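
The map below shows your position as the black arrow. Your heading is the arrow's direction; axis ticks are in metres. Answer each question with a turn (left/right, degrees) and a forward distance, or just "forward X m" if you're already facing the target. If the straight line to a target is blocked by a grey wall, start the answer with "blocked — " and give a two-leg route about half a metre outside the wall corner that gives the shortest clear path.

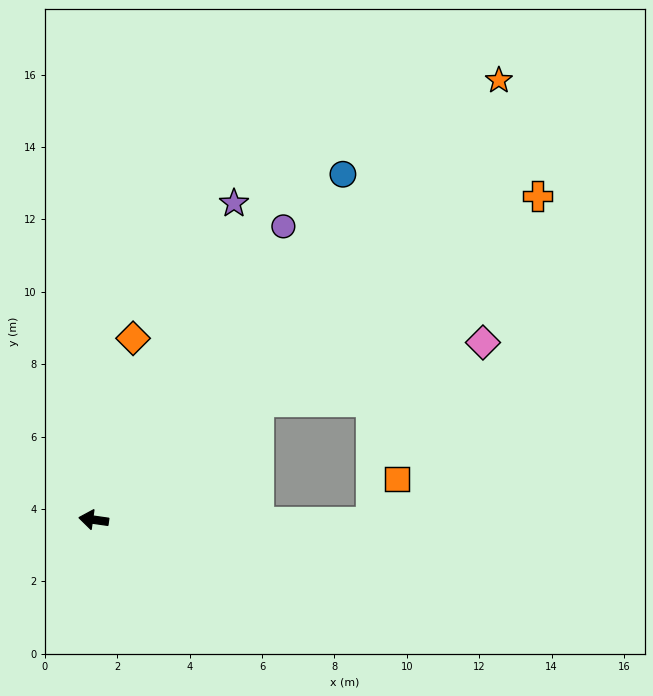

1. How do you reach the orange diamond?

turn right 94°, forward 5.1 m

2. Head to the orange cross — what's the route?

turn right 136°, forward 15.2 m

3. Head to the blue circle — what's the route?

turn right 118°, forward 11.8 m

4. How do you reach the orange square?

blocked — turn right 172°, forward 7.7 m, then turn left 59°, forward 1.4 m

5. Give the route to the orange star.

turn right 125°, forward 16.5 m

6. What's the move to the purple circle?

turn right 115°, forward 9.7 m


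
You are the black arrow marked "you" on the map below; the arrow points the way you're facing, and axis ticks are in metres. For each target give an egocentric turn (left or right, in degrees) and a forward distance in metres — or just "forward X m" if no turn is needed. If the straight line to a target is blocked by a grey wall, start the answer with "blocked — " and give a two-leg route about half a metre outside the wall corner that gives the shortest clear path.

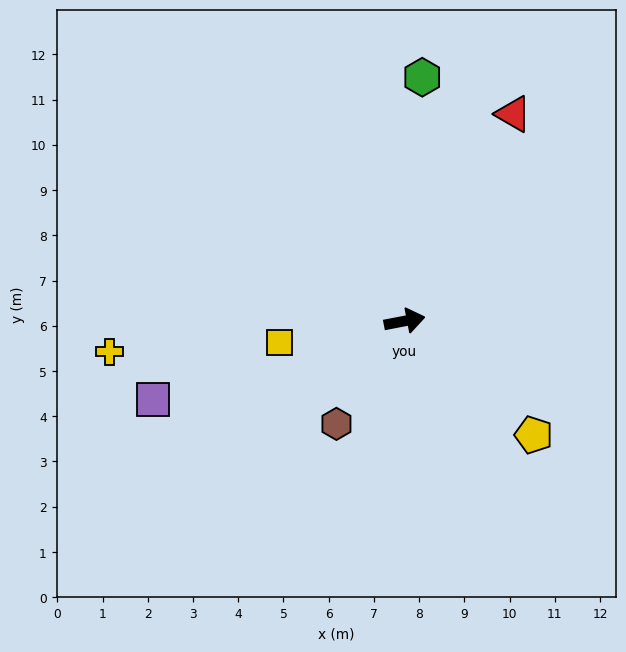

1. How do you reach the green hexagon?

turn left 75°, forward 5.4 m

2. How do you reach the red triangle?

turn left 51°, forward 5.2 m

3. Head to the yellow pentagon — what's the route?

turn right 52°, forward 3.8 m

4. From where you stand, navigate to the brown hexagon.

turn right 134°, forward 2.7 m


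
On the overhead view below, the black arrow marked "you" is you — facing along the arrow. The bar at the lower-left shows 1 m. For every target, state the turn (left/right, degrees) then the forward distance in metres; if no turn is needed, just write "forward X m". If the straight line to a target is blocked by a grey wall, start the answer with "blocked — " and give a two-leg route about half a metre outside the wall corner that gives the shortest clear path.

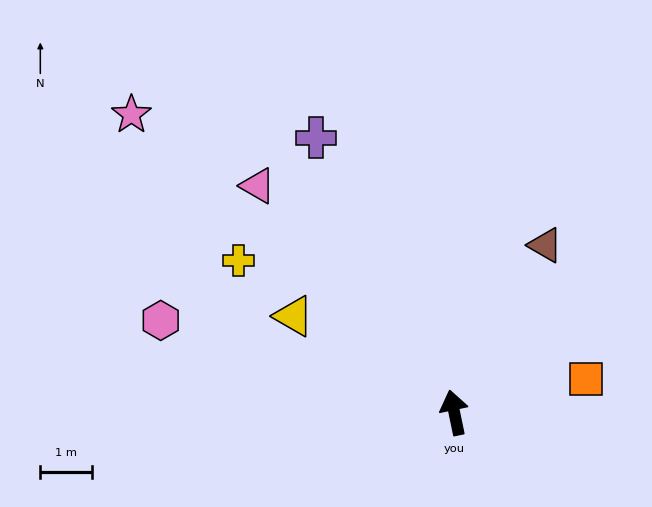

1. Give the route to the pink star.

turn left 36°, forward 8.5 m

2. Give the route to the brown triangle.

turn right 40°, forward 3.7 m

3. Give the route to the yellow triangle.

turn left 47°, forward 3.6 m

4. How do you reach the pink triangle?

turn left 29°, forward 5.8 m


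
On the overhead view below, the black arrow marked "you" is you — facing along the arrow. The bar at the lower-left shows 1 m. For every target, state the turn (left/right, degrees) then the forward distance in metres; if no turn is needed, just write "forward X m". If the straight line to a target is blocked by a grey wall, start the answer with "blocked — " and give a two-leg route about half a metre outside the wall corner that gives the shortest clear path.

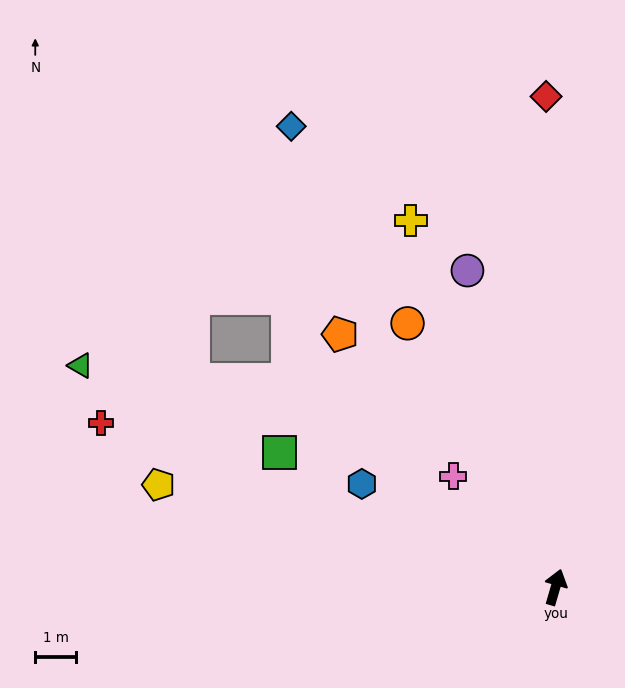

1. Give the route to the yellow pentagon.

turn left 92°, forward 10.1 m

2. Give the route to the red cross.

turn left 86°, forward 11.9 m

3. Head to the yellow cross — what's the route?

turn left 38°, forward 9.7 m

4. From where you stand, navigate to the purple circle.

turn left 32°, forward 8.1 m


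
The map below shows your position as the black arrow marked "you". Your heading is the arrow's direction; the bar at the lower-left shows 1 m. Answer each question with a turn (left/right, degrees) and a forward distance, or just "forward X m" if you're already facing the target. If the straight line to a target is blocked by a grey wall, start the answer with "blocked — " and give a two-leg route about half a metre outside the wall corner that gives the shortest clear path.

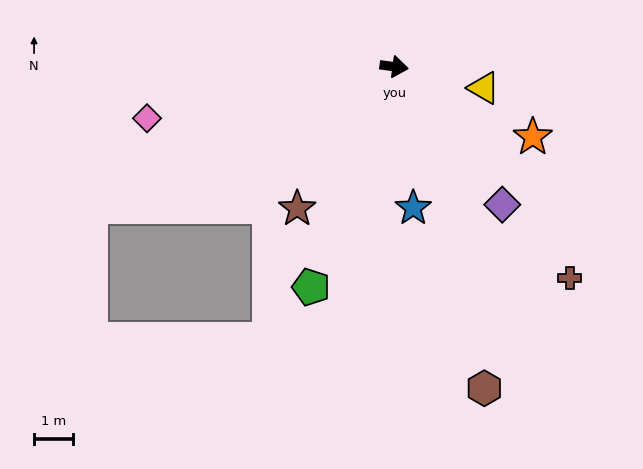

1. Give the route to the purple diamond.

turn right 44°, forward 4.4 m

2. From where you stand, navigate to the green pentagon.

turn right 103°, forward 6.0 m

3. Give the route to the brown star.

turn right 117°, forward 4.4 m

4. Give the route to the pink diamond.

turn right 161°, forward 6.4 m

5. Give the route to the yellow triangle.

turn right 6°, forward 2.3 m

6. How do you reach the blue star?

turn right 75°, forward 3.6 m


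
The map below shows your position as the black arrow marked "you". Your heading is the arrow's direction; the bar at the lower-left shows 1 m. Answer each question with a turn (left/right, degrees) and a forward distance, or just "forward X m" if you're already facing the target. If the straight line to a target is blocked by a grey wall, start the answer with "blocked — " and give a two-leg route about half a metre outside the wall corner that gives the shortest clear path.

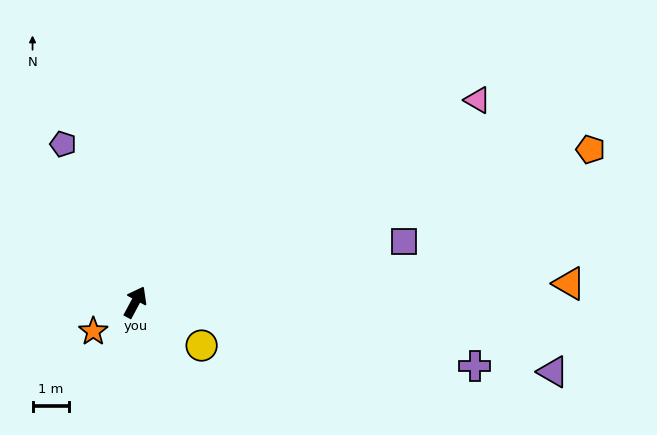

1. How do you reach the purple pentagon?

turn left 53°, forward 4.7 m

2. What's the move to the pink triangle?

turn right 31°, forward 10.8 m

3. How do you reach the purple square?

turn right 49°, forward 7.5 m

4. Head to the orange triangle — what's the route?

turn right 59°, forward 11.8 m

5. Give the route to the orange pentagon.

turn right 43°, forward 13.1 m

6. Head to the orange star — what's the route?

turn left 153°, forward 1.4 m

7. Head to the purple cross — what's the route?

turn right 72°, forward 9.4 m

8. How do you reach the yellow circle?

turn right 95°, forward 2.2 m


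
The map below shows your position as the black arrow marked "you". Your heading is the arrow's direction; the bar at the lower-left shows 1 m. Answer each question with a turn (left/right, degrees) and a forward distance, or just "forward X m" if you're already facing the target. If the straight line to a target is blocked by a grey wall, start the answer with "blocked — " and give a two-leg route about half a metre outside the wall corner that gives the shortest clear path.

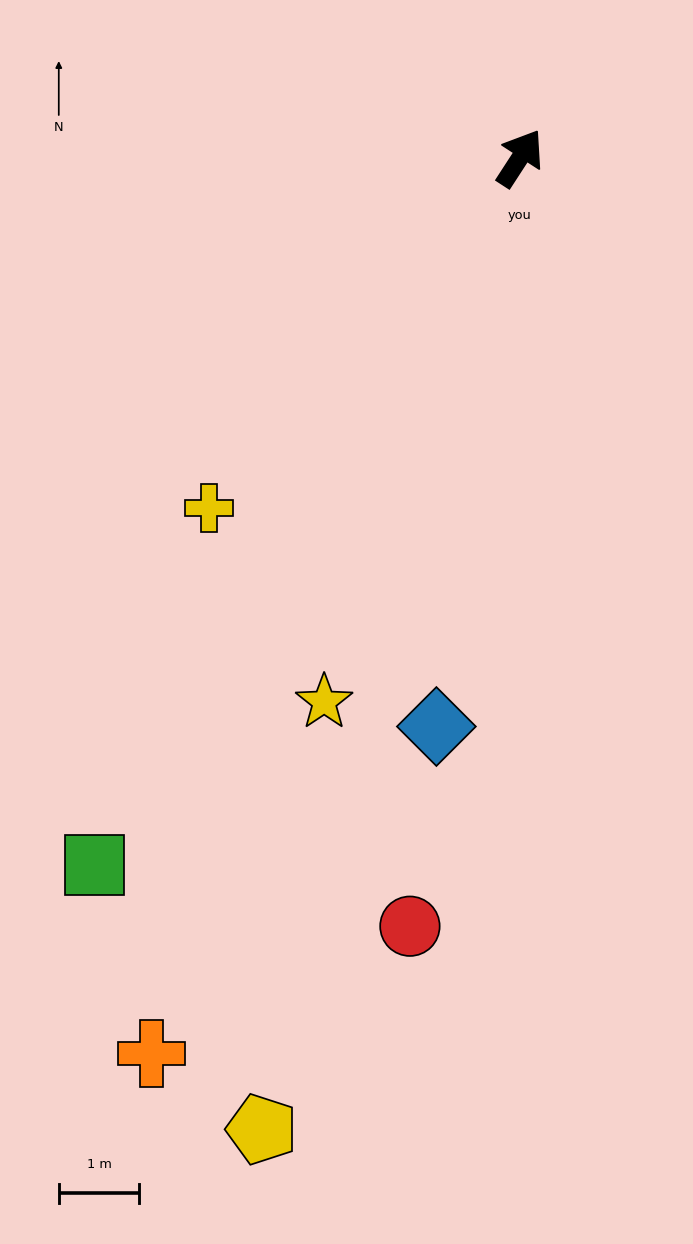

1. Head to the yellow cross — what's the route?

turn left 171°, forward 5.8 m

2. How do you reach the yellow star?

turn right 167°, forward 7.2 m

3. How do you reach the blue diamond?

turn right 155°, forward 7.1 m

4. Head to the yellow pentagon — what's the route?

turn right 162°, forward 12.5 m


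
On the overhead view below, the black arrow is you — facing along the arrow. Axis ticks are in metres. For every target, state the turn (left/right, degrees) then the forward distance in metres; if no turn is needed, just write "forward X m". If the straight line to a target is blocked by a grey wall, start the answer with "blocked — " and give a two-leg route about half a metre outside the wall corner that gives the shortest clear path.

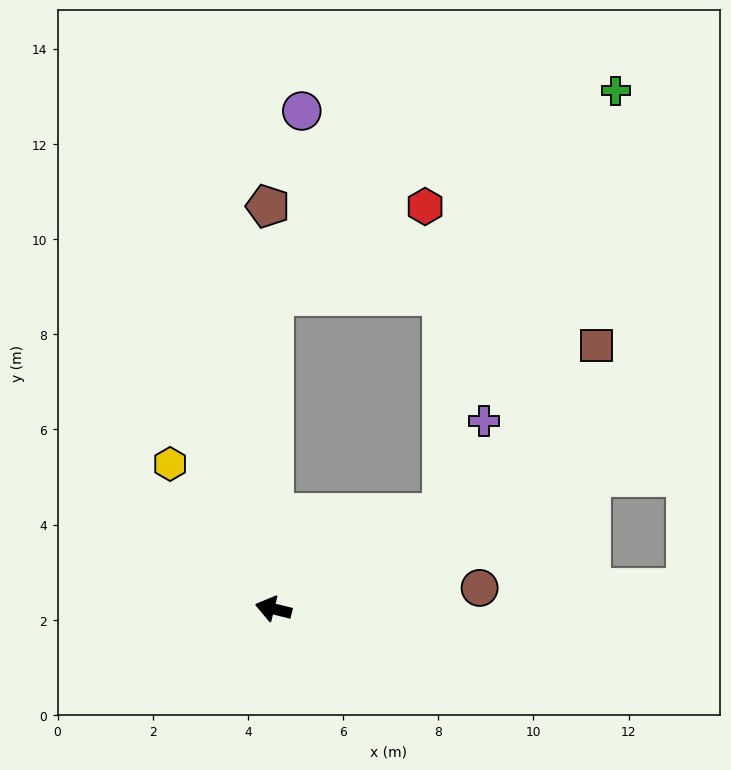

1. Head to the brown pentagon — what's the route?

turn right 75°, forward 8.5 m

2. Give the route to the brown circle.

turn right 160°, forward 4.4 m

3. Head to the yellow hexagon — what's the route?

turn right 41°, forward 3.7 m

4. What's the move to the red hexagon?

blocked — turn right 76°, forward 6.6 m, then turn right 60°, forward 3.7 m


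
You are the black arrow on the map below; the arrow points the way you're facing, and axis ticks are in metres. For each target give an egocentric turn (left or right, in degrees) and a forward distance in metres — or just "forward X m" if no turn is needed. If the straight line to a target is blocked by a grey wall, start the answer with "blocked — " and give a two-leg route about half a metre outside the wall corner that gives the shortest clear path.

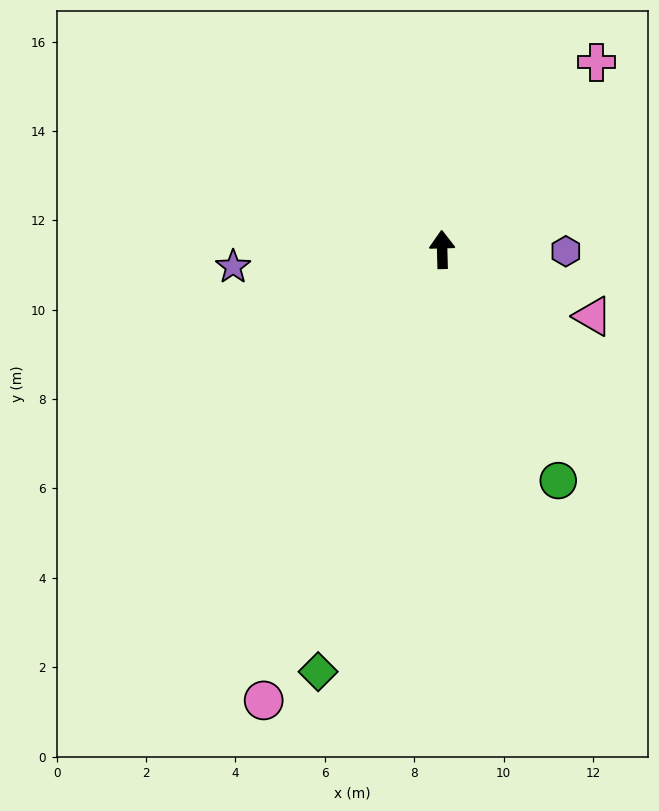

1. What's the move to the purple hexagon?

turn right 92°, forward 2.8 m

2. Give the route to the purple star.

turn left 93°, forward 4.7 m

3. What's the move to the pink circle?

turn left 157°, forward 10.9 m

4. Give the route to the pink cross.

turn right 41°, forward 5.4 m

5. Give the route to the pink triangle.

turn right 115°, forward 3.7 m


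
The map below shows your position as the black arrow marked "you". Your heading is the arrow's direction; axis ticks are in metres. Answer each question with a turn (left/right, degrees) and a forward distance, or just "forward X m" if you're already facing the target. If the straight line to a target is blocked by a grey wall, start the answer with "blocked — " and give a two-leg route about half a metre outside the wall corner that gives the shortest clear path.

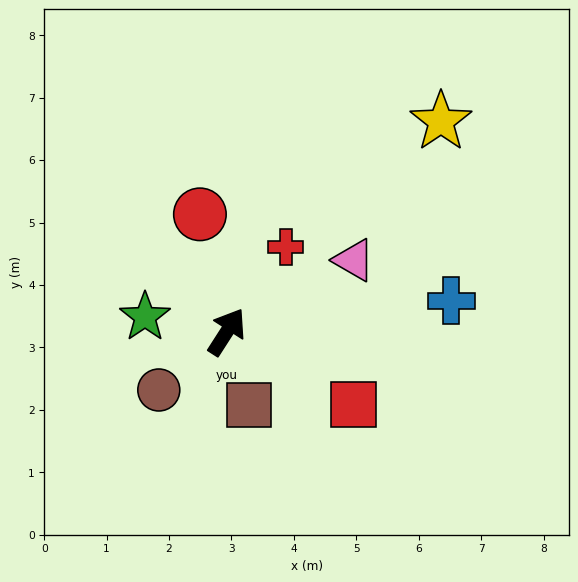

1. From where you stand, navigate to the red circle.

turn left 46°, forward 1.9 m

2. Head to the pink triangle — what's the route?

turn right 28°, forward 2.3 m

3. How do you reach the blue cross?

turn right 49°, forward 3.6 m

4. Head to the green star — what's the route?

turn left 112°, forward 1.3 m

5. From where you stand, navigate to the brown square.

turn right 131°, forward 1.2 m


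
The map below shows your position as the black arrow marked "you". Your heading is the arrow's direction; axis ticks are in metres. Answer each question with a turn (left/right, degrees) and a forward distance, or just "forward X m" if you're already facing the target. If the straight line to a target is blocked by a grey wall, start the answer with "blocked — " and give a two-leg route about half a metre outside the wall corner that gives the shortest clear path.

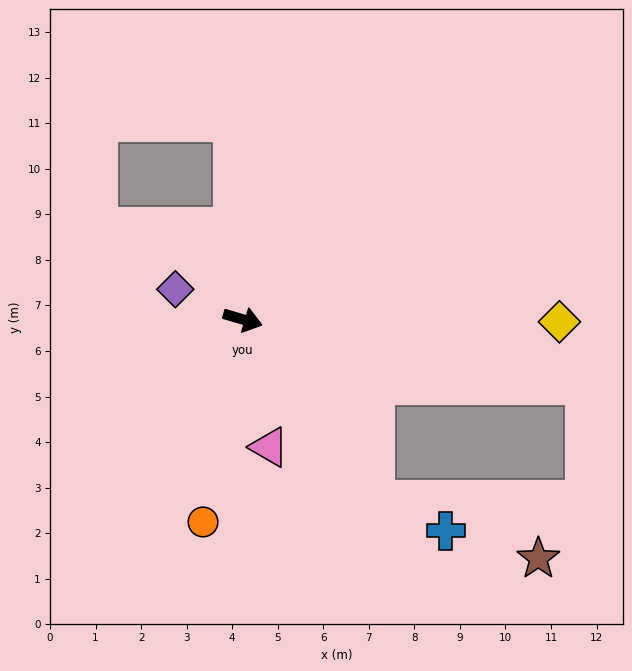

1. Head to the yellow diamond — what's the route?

turn left 16°, forward 7.0 m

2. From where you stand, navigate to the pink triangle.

turn right 62°, forward 2.9 m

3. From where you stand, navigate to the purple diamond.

turn left 172°, forward 1.6 m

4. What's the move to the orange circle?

turn right 85°, forward 4.5 m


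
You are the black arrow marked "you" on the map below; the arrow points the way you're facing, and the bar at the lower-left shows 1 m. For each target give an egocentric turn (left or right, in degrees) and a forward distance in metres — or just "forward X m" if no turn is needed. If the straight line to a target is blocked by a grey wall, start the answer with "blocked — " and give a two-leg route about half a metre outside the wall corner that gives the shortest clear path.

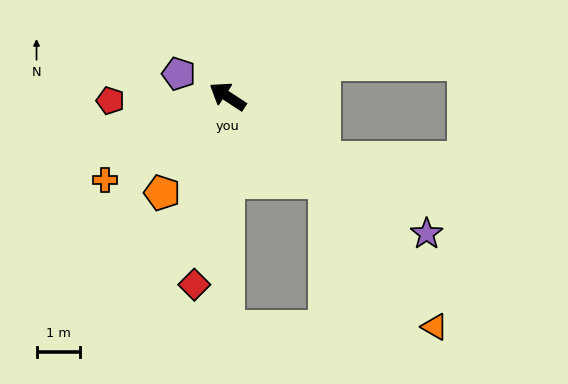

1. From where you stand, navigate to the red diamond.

turn left 113°, forward 4.4 m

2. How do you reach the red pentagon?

turn left 35°, forward 2.7 m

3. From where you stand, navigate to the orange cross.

turn left 67°, forward 3.4 m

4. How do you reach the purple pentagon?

turn left 8°, forward 1.2 m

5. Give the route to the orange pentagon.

turn left 89°, forward 2.7 m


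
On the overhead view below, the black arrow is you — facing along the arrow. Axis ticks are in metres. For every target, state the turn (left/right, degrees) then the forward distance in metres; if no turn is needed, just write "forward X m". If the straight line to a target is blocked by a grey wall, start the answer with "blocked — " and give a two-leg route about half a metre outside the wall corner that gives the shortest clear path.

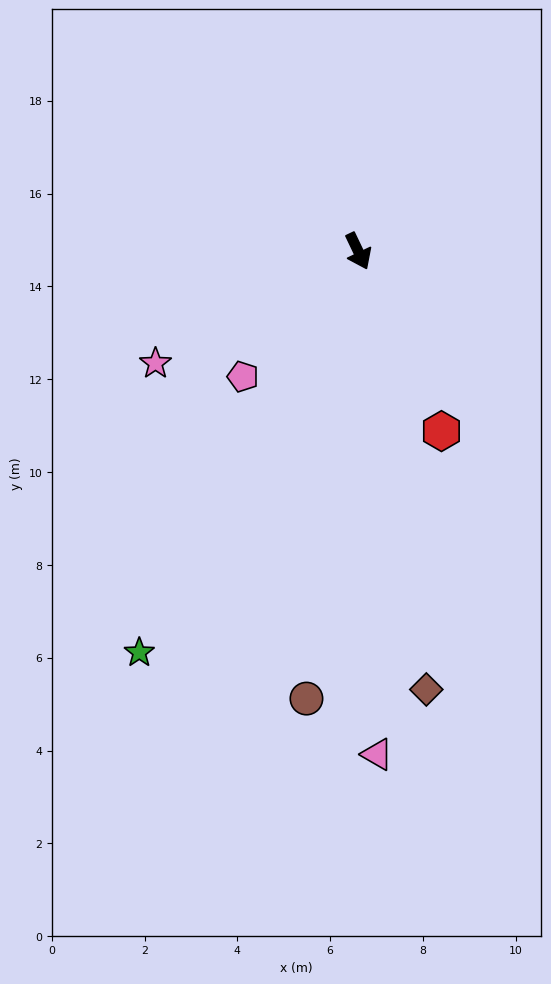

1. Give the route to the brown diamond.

turn right 17°, forward 9.6 m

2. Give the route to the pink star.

turn right 87°, forward 5.0 m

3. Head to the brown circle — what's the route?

turn right 32°, forward 9.7 m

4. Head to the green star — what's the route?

turn right 54°, forward 9.9 m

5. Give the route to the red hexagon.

forward 4.3 m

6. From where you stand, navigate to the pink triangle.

turn right 23°, forward 10.8 m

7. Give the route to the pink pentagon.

turn right 68°, forward 3.7 m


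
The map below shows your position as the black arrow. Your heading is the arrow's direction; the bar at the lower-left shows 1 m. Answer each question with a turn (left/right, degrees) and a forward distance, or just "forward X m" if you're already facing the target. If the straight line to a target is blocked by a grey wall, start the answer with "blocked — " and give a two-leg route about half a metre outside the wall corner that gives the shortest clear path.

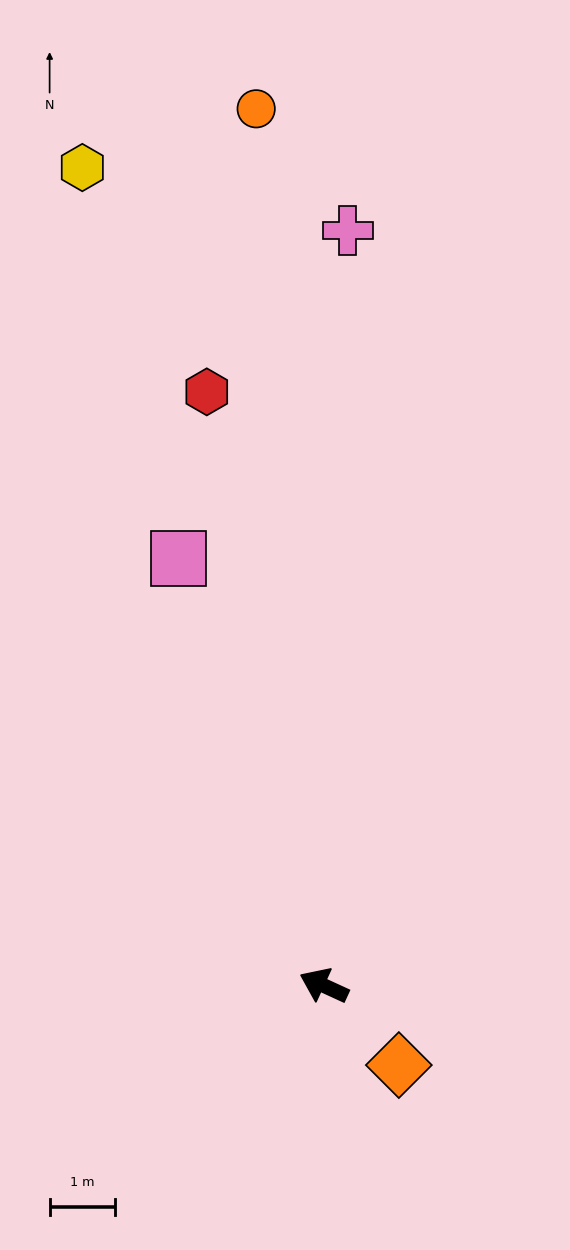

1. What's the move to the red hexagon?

turn right 54°, forward 9.2 m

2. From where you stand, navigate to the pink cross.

turn right 67°, forward 11.5 m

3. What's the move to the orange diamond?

turn left 158°, forward 1.7 m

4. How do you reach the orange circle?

turn right 61°, forward 13.4 m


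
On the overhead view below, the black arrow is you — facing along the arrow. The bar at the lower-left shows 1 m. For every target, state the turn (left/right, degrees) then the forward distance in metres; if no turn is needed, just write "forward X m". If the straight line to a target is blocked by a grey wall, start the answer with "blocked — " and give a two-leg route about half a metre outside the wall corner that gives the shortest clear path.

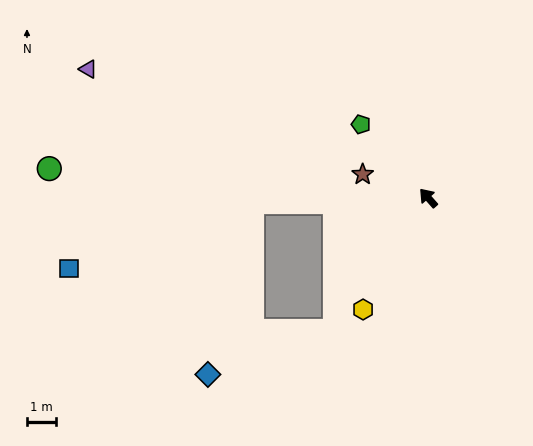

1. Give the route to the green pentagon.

forward 3.4 m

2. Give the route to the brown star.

turn left 29°, forward 2.4 m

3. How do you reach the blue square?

blocked — turn left 50°, forward 6.0 m, then turn left 19°, forward 6.7 m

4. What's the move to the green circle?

turn left 44°, forward 13.0 m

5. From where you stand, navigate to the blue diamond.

blocked — turn left 50°, forward 6.0 m, then turn left 74°, forward 6.1 m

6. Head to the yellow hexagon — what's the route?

turn left 108°, forward 4.4 m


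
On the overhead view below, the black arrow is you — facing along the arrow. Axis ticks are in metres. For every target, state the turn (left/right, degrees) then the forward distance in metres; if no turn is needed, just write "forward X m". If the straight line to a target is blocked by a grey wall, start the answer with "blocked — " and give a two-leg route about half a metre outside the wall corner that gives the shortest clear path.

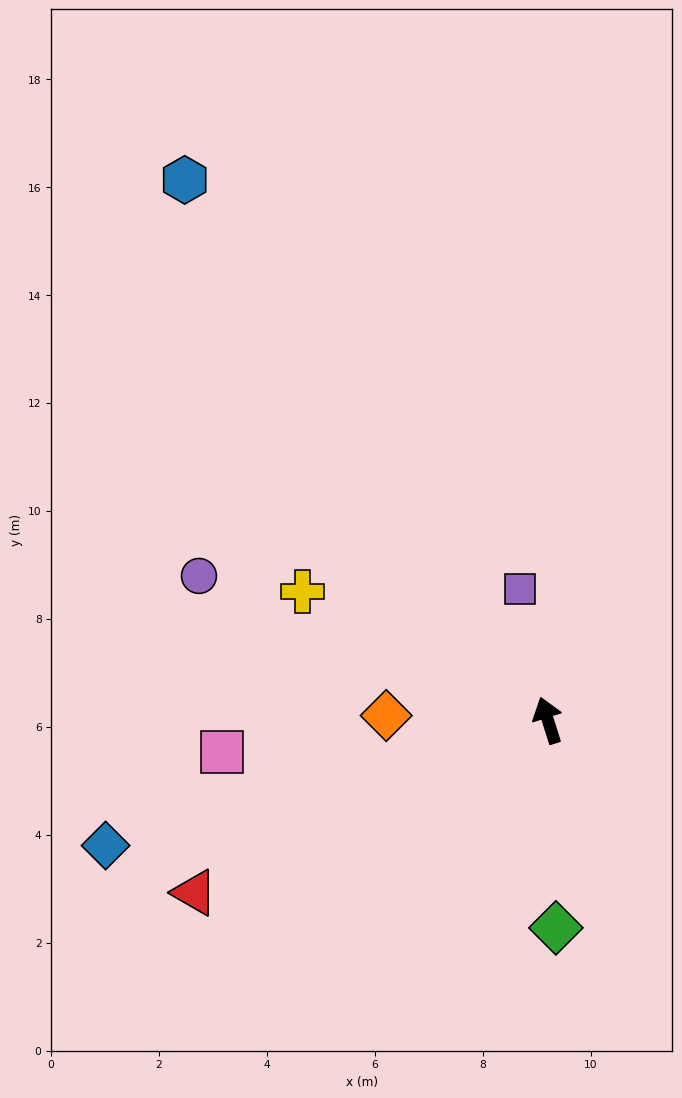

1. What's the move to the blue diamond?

turn left 88°, forward 8.5 m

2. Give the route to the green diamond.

turn left 165°, forward 3.8 m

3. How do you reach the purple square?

turn right 6°, forward 2.5 m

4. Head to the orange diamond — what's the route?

turn left 71°, forward 3.0 m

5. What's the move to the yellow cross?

turn left 45°, forward 5.1 m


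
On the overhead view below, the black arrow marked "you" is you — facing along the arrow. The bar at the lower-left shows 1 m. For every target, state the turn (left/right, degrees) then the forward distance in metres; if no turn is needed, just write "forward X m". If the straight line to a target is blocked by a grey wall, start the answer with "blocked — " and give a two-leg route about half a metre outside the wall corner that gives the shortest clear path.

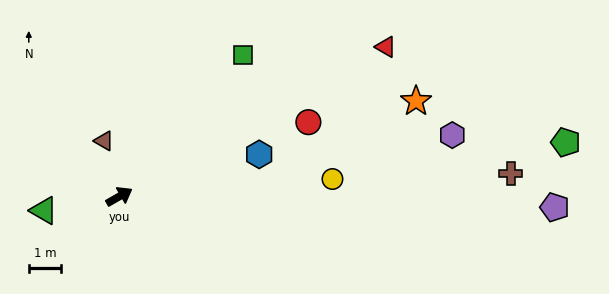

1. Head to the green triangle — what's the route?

turn left 161°, forward 2.4 m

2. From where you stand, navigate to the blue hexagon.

turn right 13°, forward 4.5 m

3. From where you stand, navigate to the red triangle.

forward 9.4 m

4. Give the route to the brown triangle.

turn left 75°, forward 1.8 m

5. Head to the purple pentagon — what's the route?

turn right 31°, forward 13.5 m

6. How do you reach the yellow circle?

turn right 25°, forward 6.6 m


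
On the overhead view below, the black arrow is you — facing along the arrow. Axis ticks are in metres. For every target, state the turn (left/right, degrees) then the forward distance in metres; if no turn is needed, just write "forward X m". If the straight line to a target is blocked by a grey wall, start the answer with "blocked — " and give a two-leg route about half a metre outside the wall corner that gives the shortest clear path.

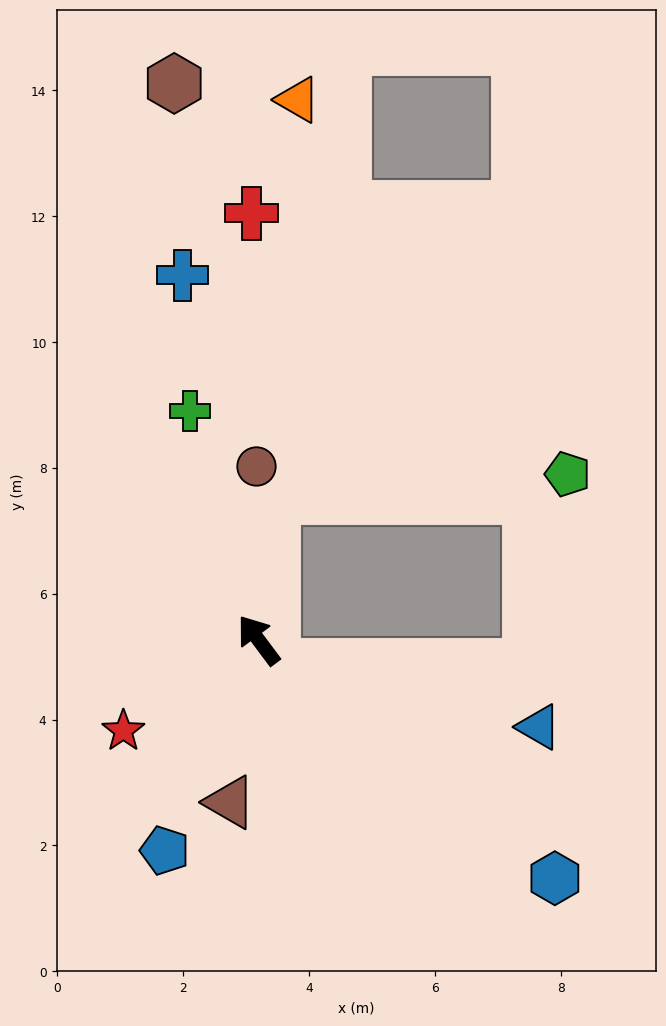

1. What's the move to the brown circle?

turn right 36°, forward 2.8 m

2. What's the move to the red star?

turn left 87°, forward 2.6 m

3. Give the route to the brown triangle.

turn left 133°, forward 2.6 m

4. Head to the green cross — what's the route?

turn right 20°, forward 3.8 m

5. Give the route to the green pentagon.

blocked — turn right 43°, forward 2.3 m, then turn right 79°, forward 4.7 m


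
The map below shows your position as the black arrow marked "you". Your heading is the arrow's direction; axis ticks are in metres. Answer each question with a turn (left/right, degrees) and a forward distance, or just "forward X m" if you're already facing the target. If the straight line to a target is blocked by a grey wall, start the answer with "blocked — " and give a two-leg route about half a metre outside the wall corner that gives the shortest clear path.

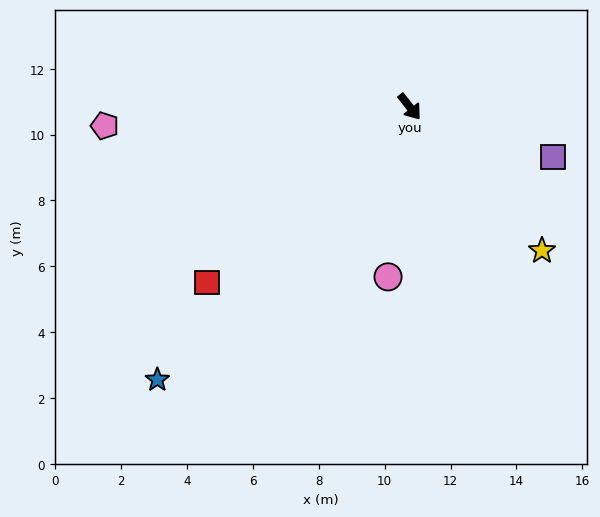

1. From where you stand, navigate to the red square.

turn right 87°, forward 8.1 m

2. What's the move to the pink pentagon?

turn right 125°, forward 9.3 m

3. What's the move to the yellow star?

turn left 4°, forward 5.9 m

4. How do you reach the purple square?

turn left 32°, forward 4.6 m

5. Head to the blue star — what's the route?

turn right 81°, forward 11.3 m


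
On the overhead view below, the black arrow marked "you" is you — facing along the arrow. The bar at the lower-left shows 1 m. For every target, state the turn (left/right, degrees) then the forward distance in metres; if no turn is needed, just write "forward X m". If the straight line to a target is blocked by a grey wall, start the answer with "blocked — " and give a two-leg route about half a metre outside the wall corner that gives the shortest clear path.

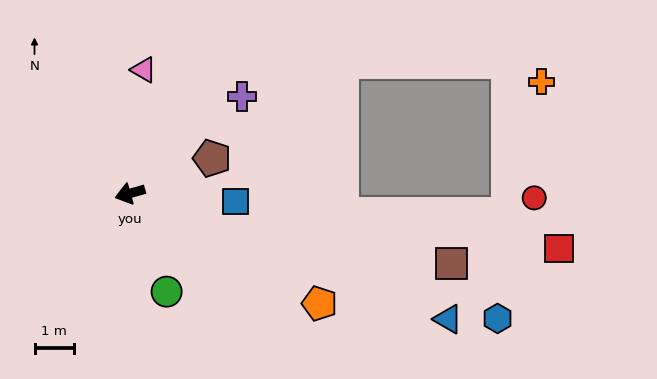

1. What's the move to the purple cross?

turn right 155°, forward 3.7 m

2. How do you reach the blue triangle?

turn left 143°, forward 8.6 m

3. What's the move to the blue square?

turn left 160°, forward 2.7 m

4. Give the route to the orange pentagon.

turn left 134°, forward 5.5 m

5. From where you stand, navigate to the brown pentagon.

turn right 173°, forward 2.2 m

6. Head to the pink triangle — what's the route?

turn right 112°, forward 3.1 m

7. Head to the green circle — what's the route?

turn left 95°, forward 2.6 m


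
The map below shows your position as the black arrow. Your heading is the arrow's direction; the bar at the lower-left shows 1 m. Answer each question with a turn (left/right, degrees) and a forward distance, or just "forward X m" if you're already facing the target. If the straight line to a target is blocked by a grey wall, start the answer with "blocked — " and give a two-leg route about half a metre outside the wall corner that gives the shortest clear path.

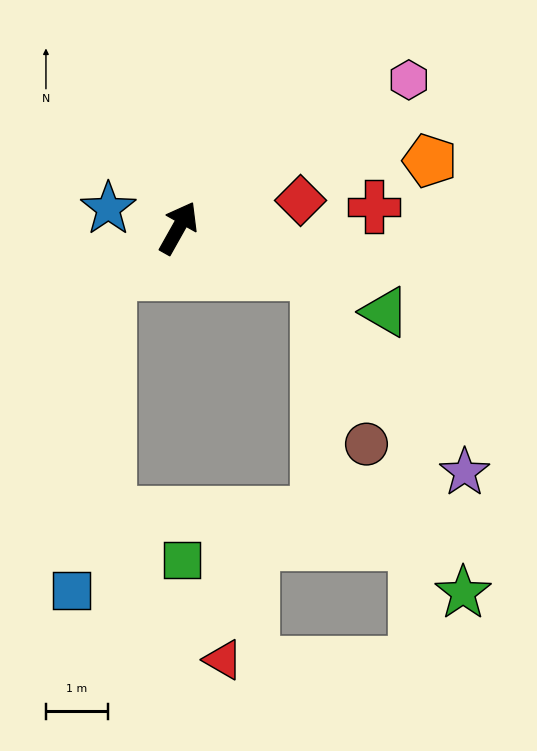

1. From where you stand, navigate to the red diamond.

turn right 48°, forward 2.0 m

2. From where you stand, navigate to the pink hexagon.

turn right 28°, forward 4.4 m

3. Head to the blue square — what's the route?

blocked — turn left 153°, forward 1.3 m, then turn left 49°, forward 5.2 m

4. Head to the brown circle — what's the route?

blocked — turn right 79°, forward 2.4 m, then turn right 56°, forward 2.9 m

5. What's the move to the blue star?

turn left 104°, forward 1.2 m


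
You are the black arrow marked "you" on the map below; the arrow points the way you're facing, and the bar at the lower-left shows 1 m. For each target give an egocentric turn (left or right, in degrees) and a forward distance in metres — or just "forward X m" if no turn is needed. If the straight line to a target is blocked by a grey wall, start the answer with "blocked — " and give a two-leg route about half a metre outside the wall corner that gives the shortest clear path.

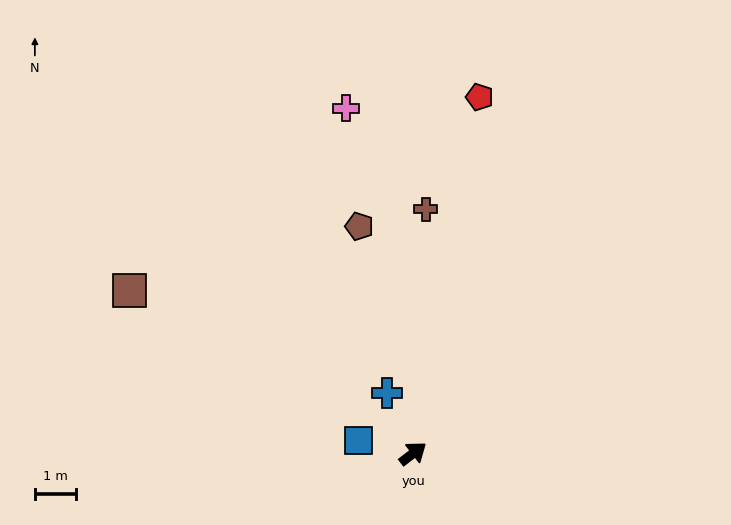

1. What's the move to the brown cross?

turn left 49°, forward 6.0 m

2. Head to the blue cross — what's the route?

turn left 75°, forward 1.6 m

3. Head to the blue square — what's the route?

turn left 129°, forward 1.4 m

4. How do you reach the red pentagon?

turn left 42°, forward 8.9 m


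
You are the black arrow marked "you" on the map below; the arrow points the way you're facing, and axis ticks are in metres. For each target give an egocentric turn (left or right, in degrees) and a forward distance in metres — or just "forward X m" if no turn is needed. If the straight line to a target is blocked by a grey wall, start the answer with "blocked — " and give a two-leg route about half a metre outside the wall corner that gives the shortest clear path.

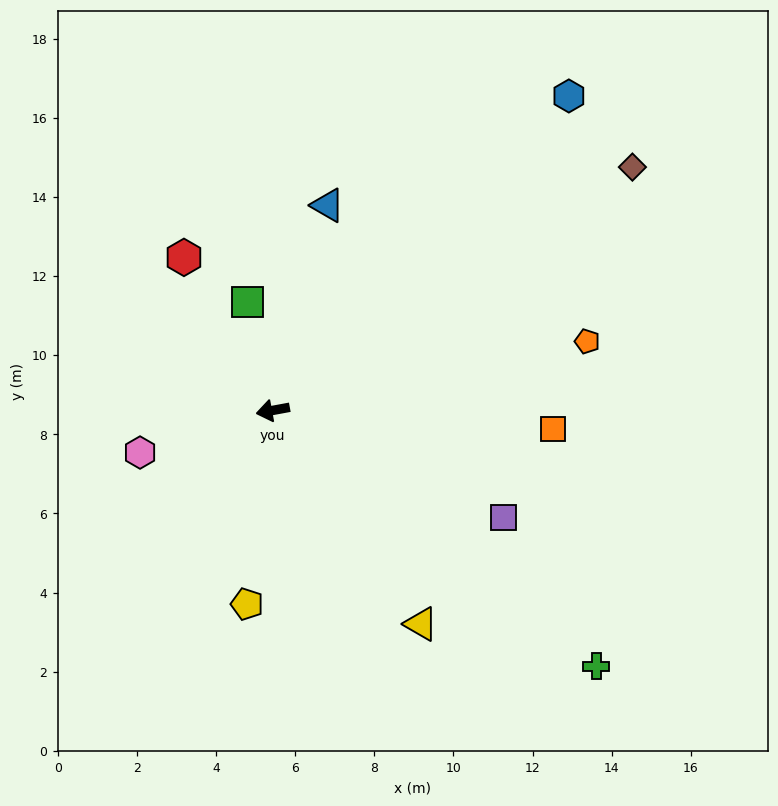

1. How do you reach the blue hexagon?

turn right 144°, forward 10.9 m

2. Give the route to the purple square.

turn left 145°, forward 6.4 m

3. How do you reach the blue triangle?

turn right 115°, forward 5.4 m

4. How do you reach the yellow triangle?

turn left 114°, forward 6.6 m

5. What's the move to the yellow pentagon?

turn left 72°, forward 4.9 m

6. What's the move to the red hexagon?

turn right 70°, forward 4.5 m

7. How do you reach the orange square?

turn left 166°, forward 7.1 m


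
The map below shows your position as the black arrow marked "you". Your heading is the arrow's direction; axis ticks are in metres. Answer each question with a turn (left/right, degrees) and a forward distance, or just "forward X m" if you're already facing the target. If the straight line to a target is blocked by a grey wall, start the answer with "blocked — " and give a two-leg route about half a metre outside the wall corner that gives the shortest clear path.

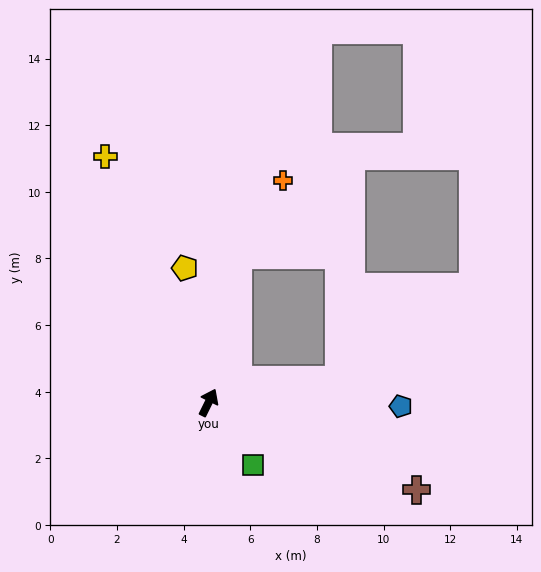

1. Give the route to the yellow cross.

turn left 49°, forward 8.0 m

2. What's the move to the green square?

turn right 118°, forward 2.3 m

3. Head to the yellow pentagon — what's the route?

turn left 36°, forward 4.1 m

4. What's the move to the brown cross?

turn right 87°, forward 6.8 m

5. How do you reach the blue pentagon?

turn right 65°, forward 5.8 m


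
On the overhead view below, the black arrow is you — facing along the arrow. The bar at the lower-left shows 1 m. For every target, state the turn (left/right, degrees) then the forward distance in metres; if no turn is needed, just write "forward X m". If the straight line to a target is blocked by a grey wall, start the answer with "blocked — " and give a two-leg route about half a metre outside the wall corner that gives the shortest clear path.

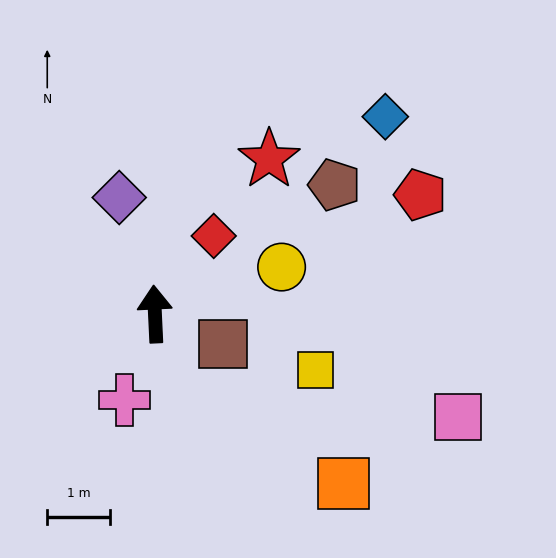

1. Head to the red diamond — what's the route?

turn right 40°, forward 1.6 m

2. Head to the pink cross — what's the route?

turn left 158°, forward 1.5 m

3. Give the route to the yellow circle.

turn right 72°, forward 2.2 m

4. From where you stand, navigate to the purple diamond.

turn left 14°, forward 2.0 m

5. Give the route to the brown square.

turn right 117°, forward 1.2 m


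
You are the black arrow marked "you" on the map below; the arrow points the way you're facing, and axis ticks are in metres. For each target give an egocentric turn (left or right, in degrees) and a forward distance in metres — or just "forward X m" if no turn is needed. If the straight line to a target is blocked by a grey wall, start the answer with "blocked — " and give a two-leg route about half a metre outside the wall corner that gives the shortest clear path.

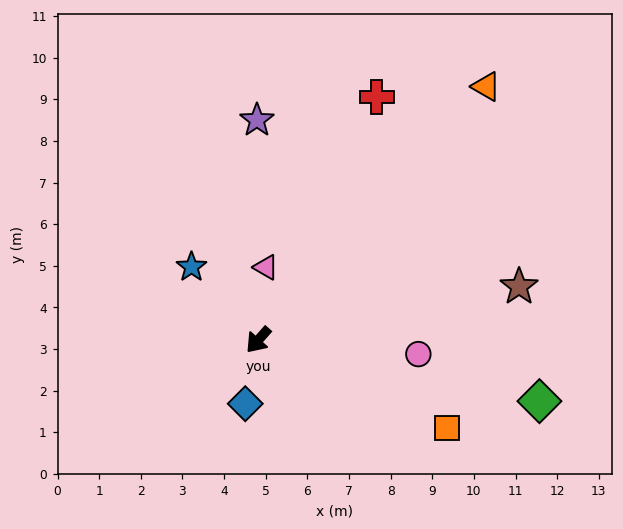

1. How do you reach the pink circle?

turn left 126°, forward 3.9 m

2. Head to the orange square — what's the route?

turn left 106°, forward 5.0 m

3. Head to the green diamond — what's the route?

turn left 119°, forward 6.9 m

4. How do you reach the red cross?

turn right 164°, forward 6.5 m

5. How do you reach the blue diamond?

turn left 30°, forward 1.6 m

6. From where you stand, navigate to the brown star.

turn left 143°, forward 6.4 m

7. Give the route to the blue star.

turn right 96°, forward 2.4 m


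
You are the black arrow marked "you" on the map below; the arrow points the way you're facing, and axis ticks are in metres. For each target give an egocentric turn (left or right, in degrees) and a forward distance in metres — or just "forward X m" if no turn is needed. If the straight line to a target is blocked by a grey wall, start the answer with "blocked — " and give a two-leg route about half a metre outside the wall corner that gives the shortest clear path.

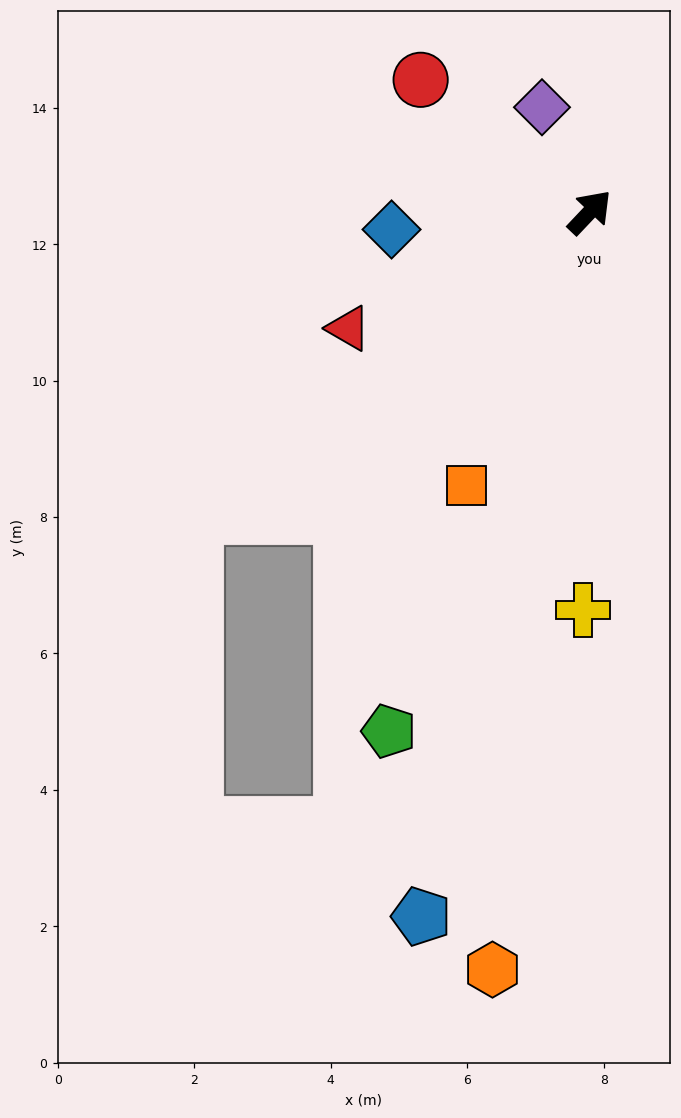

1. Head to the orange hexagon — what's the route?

turn right 144°, forward 11.2 m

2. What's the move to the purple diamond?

turn left 68°, forward 1.7 m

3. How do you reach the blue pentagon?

turn right 150°, forward 10.6 m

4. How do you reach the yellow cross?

turn right 138°, forward 5.8 m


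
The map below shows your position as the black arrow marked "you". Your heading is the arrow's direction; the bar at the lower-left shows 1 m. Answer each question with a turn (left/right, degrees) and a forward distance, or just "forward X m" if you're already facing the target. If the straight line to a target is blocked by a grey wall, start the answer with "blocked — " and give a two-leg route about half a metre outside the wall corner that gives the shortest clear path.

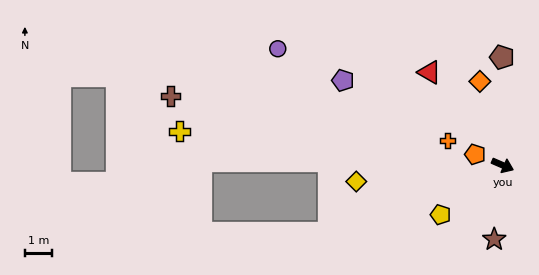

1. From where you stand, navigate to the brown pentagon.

turn left 114°, forward 4.0 m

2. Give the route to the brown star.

turn right 73°, forward 2.8 m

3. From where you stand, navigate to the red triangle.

turn left 152°, forward 4.4 m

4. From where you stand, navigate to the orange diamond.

turn left 129°, forward 3.3 m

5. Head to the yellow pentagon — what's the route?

turn right 118°, forward 3.0 m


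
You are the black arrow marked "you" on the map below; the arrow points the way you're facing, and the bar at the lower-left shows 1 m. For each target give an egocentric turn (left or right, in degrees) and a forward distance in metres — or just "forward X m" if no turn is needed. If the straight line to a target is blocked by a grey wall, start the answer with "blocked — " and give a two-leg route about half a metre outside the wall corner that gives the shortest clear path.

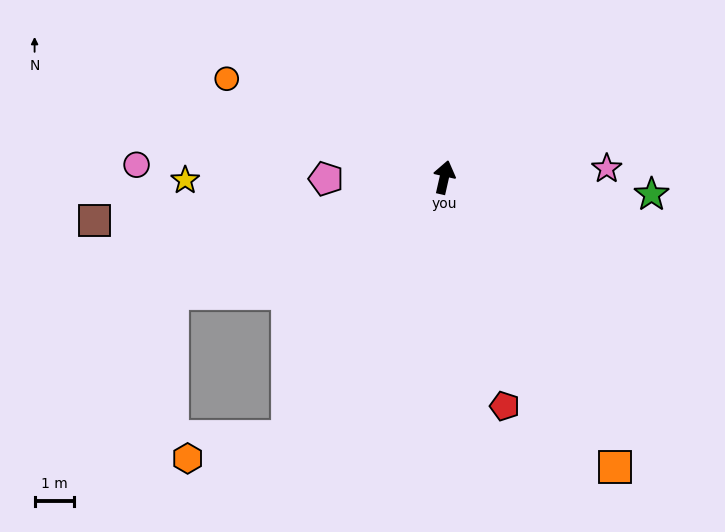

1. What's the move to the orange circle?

turn left 78°, forward 6.1 m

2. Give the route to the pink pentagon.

turn left 104°, forward 3.0 m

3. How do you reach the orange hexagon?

blocked — turn left 162°, forward 7.7 m, then turn right 47°, forward 2.6 m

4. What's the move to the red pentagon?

turn right 152°, forward 6.0 m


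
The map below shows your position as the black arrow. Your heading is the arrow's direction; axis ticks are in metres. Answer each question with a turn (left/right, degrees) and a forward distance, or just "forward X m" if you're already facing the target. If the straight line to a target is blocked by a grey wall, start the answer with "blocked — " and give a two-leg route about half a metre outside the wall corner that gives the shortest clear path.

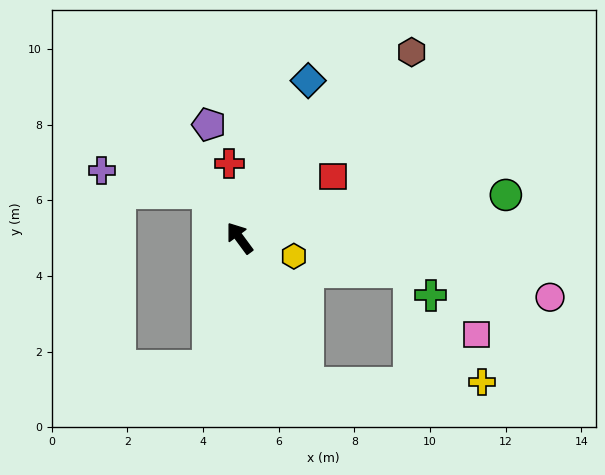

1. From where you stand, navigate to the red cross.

turn right 29°, forward 2.0 m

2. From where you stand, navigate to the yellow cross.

blocked — turn left 169°, forward 4.2 m, then turn left 65°, forward 4.6 m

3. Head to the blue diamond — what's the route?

turn right 60°, forward 4.5 m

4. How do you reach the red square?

turn right 93°, forward 3.0 m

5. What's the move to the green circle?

turn right 117°, forward 7.1 m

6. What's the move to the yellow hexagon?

turn right 145°, forward 1.5 m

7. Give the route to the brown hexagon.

turn right 79°, forward 6.7 m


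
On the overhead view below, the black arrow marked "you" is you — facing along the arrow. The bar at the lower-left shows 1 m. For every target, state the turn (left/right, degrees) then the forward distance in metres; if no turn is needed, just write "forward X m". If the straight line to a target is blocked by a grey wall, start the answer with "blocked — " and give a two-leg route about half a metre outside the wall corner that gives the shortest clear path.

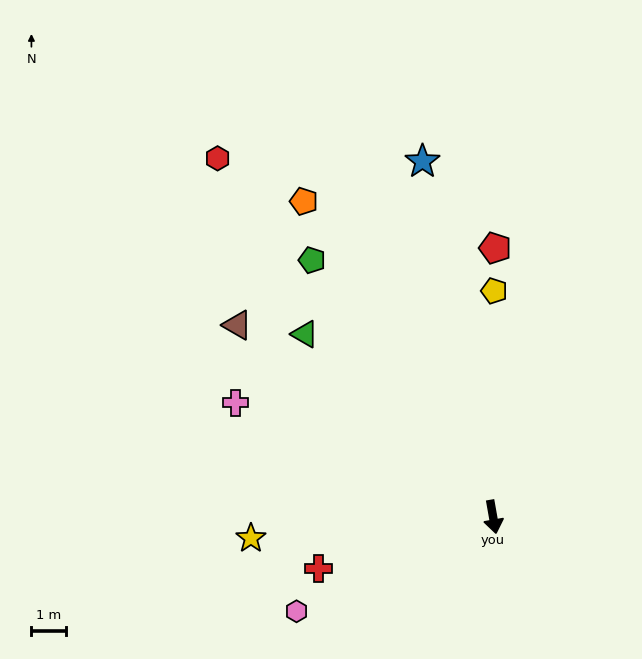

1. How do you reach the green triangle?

turn right 144°, forward 7.5 m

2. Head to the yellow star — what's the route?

turn right 95°, forward 6.9 m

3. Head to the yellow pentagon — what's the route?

turn left 170°, forward 6.4 m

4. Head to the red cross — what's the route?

turn right 84°, forward 5.2 m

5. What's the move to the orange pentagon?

turn right 159°, forward 10.5 m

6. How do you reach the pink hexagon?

turn right 74°, forward 6.2 m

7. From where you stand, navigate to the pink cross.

turn right 124°, forward 8.0 m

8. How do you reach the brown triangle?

turn right 137°, forward 9.1 m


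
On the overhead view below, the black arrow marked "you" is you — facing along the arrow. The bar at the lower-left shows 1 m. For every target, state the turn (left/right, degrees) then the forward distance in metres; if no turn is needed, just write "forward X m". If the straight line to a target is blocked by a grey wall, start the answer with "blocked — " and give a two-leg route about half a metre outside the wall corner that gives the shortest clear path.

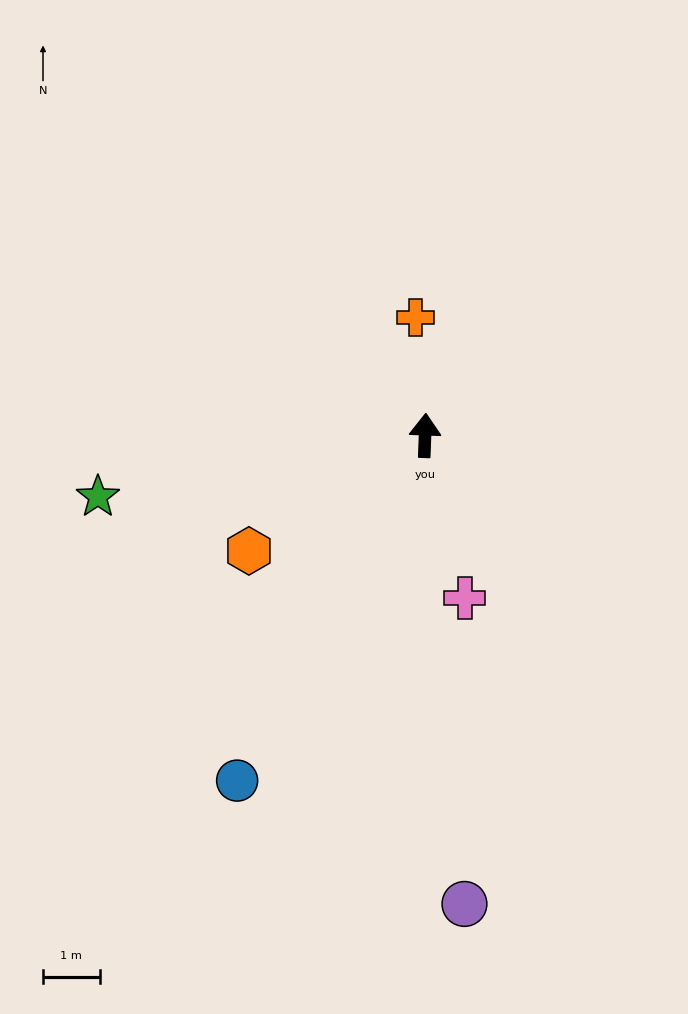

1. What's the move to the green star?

turn left 103°, forward 5.9 m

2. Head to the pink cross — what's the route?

turn right 164°, forward 3.0 m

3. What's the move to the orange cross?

turn left 7°, forward 2.1 m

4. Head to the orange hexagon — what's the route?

turn left 125°, forward 3.7 m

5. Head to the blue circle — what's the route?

turn left 154°, forward 7.0 m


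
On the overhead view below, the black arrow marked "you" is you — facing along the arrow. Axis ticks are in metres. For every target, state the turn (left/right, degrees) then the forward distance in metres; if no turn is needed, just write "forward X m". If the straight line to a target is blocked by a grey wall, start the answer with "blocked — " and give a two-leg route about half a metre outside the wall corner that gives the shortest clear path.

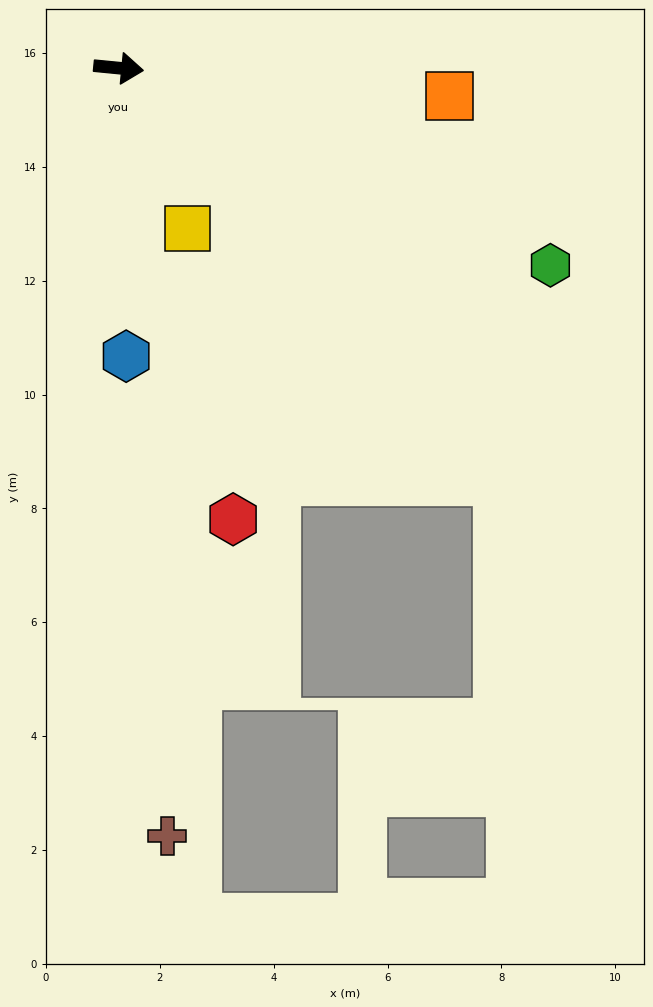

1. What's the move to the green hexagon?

turn right 19°, forward 8.3 m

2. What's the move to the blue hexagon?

turn right 83°, forward 5.1 m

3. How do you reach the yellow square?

turn right 61°, forward 3.1 m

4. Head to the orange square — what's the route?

forward 5.8 m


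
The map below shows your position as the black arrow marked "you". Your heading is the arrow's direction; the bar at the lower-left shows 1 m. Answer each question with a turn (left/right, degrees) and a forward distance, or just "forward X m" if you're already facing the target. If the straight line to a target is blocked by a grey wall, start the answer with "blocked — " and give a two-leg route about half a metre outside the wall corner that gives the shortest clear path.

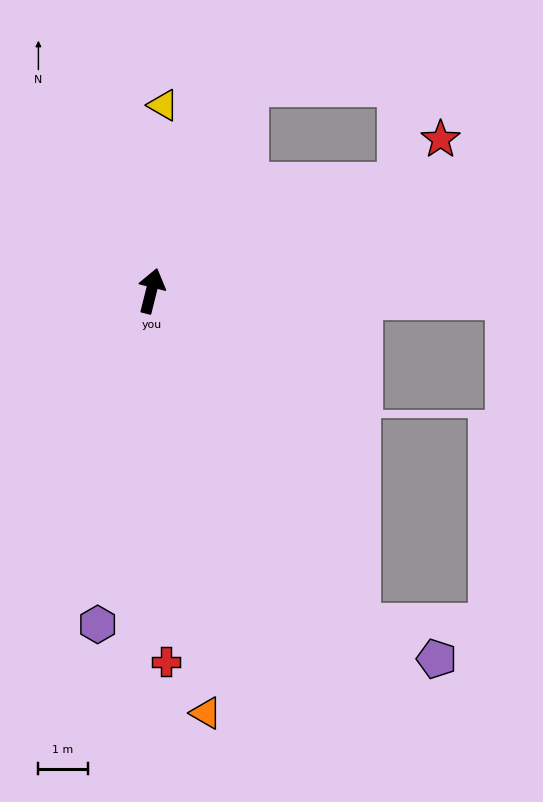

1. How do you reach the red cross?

turn right 164°, forward 7.5 m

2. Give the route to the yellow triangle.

turn left 10°, forward 3.8 m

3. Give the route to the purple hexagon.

turn right 175°, forward 6.9 m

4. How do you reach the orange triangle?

turn right 159°, forward 8.6 m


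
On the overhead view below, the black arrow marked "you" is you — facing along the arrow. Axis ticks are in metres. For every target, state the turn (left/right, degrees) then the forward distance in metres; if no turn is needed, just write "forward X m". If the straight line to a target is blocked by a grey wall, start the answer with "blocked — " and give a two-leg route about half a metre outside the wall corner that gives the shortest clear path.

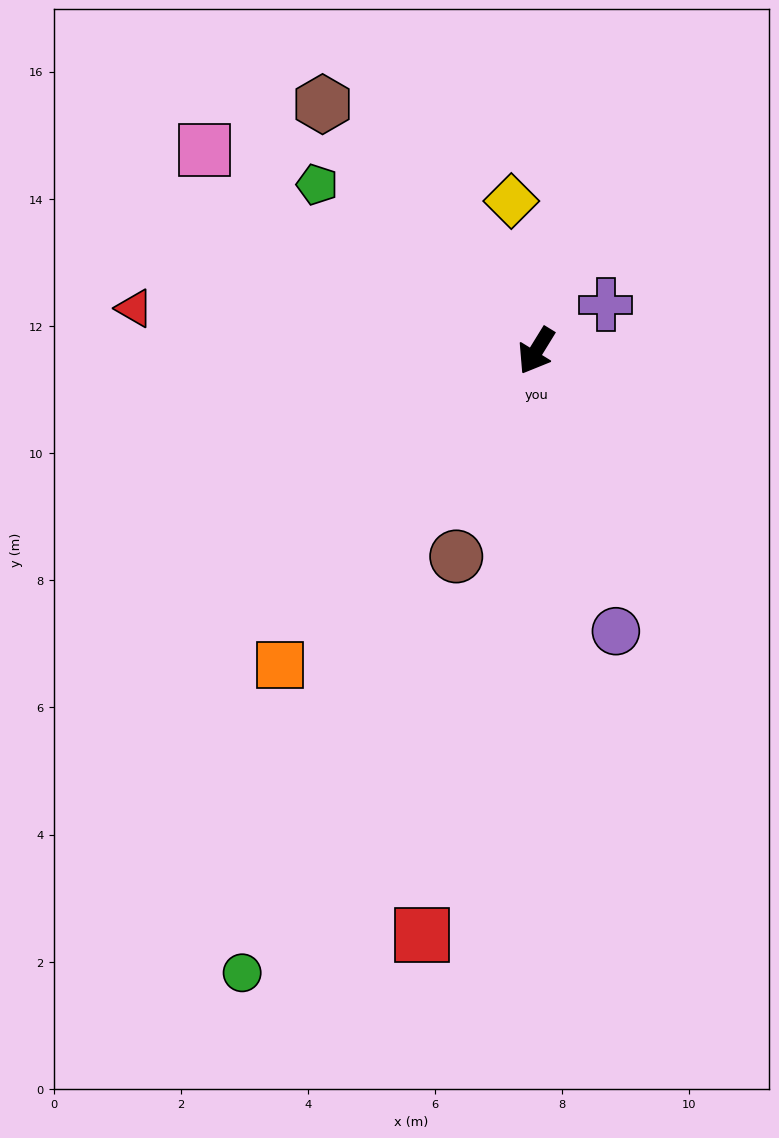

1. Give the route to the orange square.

turn right 8°, forward 6.4 m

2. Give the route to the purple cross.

turn left 155°, forward 1.3 m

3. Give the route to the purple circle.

turn left 47°, forward 4.6 m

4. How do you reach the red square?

turn left 21°, forward 9.4 m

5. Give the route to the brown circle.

turn left 10°, forward 3.5 m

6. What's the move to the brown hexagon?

turn right 108°, forward 5.1 m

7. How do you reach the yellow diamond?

turn right 139°, forward 2.4 m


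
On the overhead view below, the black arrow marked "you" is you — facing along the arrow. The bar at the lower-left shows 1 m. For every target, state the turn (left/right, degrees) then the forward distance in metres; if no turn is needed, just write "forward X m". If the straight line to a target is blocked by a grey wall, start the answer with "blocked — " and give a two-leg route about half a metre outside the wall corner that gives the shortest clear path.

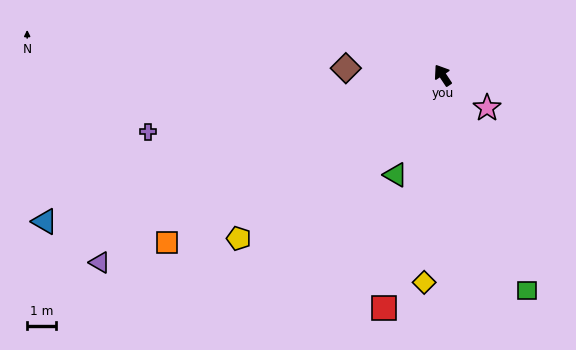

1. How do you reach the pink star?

turn right 160°, forward 1.9 m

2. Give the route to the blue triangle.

turn left 77°, forward 14.6 m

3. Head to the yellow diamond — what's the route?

turn left 141°, forward 7.1 m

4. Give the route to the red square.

turn left 132°, forward 8.2 m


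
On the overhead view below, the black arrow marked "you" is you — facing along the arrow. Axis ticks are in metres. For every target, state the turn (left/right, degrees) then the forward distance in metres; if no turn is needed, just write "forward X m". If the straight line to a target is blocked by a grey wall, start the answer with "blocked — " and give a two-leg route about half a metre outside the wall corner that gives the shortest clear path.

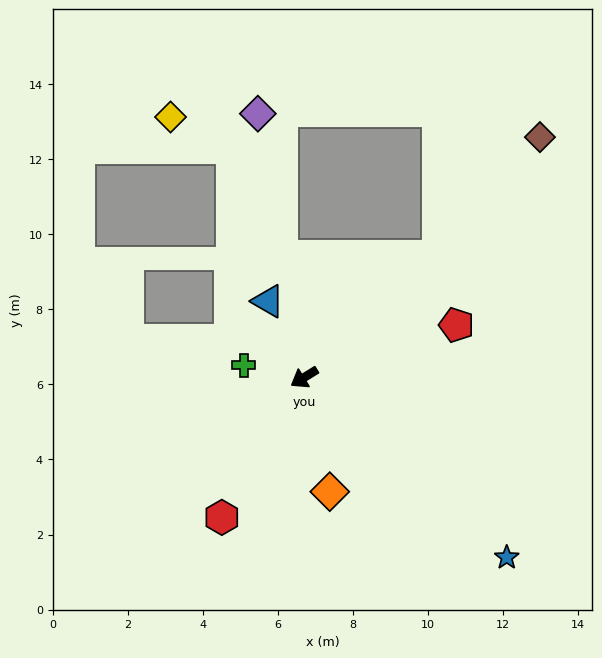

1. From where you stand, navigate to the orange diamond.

turn left 71°, forward 3.1 m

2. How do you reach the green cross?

turn right 43°, forward 1.6 m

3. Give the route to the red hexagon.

turn left 28°, forward 4.3 m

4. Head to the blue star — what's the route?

turn left 107°, forward 7.2 m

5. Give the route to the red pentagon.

turn left 167°, forward 4.3 m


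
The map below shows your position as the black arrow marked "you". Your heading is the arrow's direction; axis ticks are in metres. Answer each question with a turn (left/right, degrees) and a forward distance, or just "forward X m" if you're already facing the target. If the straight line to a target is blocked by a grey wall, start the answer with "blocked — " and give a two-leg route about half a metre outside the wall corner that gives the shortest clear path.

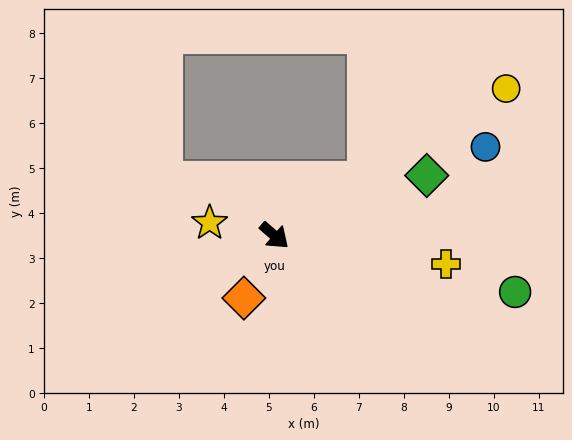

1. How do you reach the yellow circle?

turn left 73°, forward 6.1 m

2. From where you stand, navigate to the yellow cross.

turn left 32°, forward 3.9 m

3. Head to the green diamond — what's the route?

turn left 63°, forward 3.6 m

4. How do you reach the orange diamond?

turn right 75°, forward 1.5 m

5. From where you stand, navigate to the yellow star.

turn right 150°, forward 1.5 m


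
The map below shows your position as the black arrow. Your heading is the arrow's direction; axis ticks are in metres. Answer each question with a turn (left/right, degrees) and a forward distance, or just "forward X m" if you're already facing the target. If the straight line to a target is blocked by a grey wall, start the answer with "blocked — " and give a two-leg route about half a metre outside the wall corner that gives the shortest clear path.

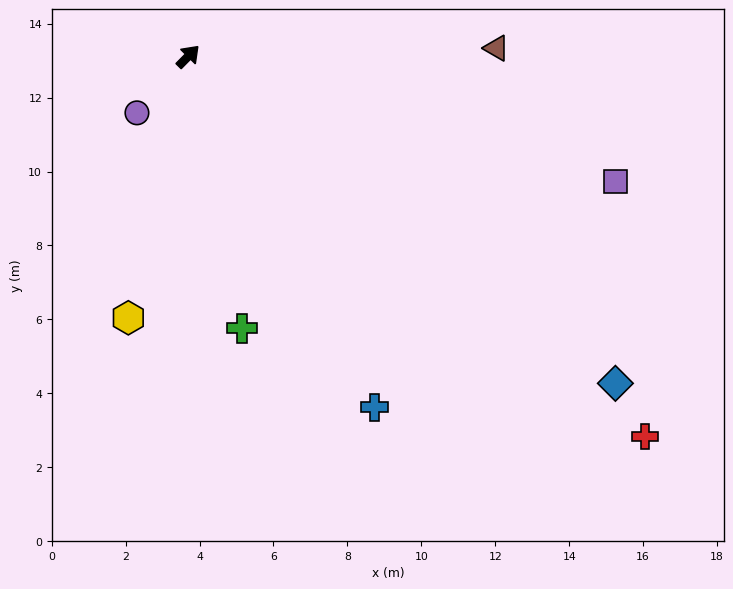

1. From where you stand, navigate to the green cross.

turn right 124°, forward 7.5 m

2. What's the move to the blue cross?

turn right 107°, forward 10.7 m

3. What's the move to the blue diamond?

turn right 83°, forward 14.6 m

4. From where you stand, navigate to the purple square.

turn right 62°, forward 12.1 m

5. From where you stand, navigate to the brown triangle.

turn right 44°, forward 8.3 m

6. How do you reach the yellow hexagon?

turn right 148°, forward 7.3 m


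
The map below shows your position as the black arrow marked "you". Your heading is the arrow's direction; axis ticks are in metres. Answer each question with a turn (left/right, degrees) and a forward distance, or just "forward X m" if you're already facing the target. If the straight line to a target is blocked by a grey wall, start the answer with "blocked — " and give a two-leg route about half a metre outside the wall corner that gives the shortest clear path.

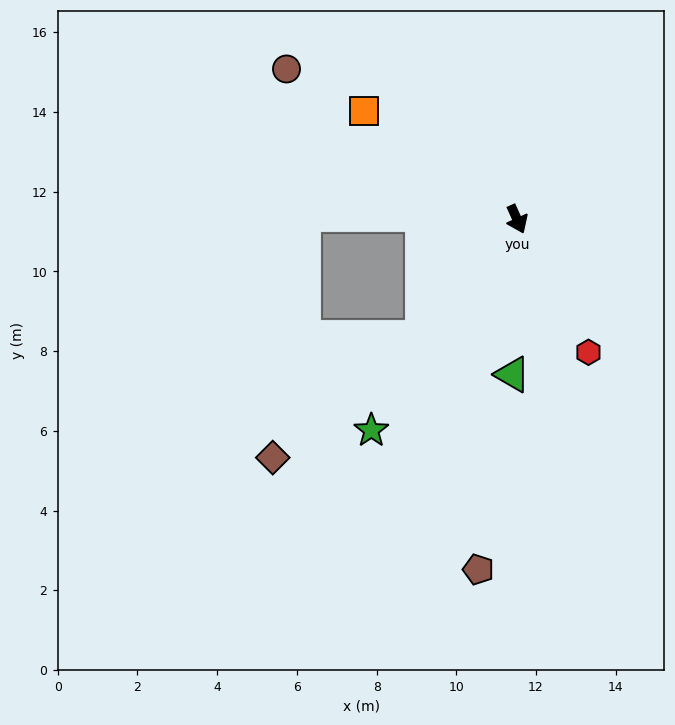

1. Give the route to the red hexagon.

turn left 4°, forward 3.8 m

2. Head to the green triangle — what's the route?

turn right 26°, forward 3.9 m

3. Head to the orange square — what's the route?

turn right 149°, forward 4.7 m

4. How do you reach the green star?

turn right 59°, forward 6.4 m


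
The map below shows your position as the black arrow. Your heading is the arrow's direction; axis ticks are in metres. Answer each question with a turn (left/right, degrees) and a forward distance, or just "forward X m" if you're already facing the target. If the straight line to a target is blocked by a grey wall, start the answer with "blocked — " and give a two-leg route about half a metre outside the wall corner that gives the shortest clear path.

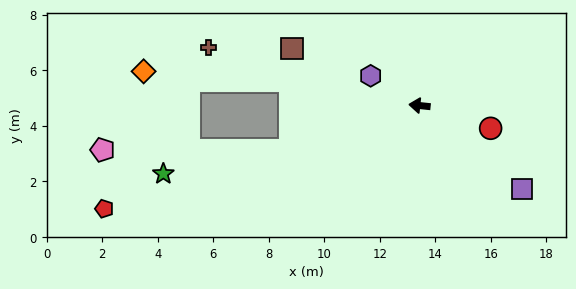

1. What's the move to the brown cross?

turn right 9°, forward 7.9 m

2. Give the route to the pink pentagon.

blocked — turn left 25°, forward 4.9 m, then turn right 19°, forward 6.8 m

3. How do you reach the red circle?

turn left 168°, forward 2.7 m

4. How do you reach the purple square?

turn left 147°, forward 4.8 m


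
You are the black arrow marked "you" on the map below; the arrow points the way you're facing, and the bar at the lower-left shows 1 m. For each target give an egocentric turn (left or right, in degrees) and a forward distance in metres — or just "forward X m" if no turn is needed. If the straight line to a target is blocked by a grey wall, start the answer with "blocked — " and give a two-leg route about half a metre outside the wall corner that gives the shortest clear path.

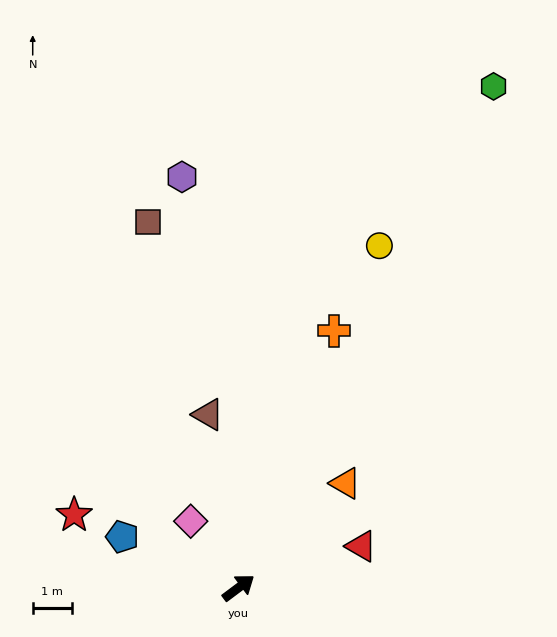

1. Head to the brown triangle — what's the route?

turn left 63°, forward 4.5 m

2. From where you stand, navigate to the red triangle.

turn right 18°, forward 3.3 m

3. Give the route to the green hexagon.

turn left 26°, forward 14.3 m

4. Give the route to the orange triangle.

turn left 7°, forward 3.8 m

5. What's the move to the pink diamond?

turn left 89°, forward 2.1 m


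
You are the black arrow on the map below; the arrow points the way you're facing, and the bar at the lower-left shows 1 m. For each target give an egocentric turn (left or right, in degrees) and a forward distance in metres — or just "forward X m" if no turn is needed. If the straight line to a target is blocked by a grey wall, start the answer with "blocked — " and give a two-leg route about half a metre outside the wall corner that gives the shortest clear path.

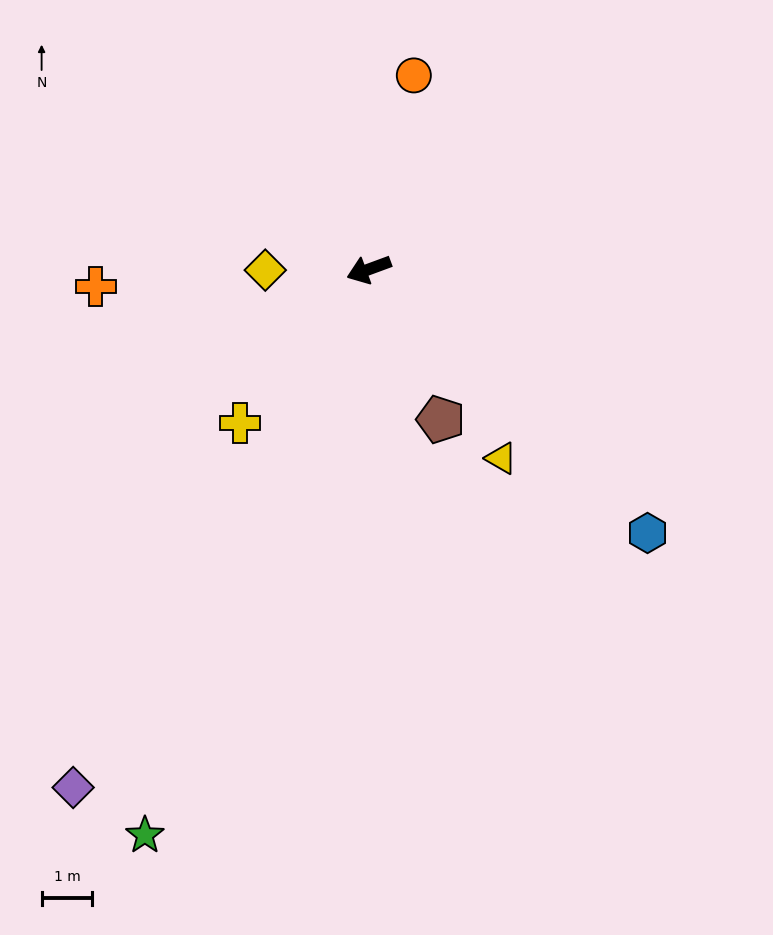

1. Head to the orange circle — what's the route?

turn right 123°, forward 3.9 m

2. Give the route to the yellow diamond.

turn right 20°, forward 2.0 m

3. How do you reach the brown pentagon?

turn left 95°, forward 3.3 m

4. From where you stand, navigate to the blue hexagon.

turn left 116°, forward 7.5 m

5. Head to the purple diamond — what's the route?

turn left 40°, forward 11.7 m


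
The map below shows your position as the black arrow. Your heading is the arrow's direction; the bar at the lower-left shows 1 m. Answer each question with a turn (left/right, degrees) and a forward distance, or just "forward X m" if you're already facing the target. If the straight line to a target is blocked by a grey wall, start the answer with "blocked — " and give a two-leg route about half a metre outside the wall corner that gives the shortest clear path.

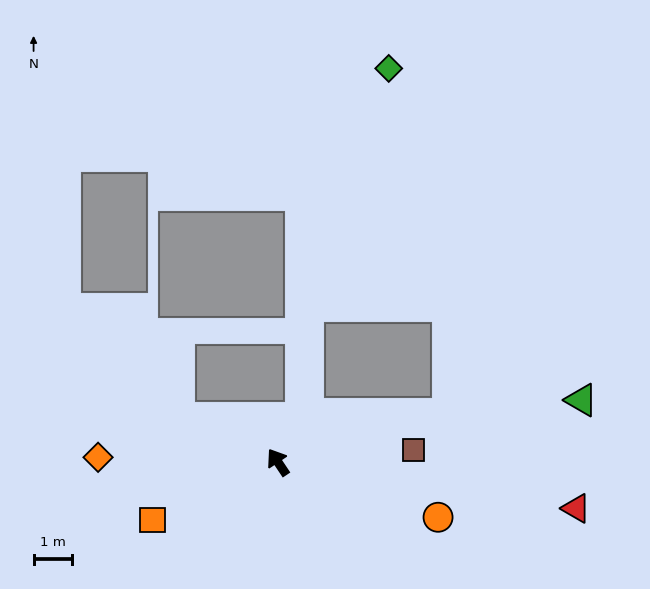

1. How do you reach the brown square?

turn right 118°, forward 3.6 m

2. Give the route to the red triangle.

turn right 133°, forward 7.9 m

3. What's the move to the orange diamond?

turn left 55°, forward 4.7 m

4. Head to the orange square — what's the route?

turn left 81°, forward 3.6 m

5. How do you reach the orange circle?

turn right 143°, forward 4.4 m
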